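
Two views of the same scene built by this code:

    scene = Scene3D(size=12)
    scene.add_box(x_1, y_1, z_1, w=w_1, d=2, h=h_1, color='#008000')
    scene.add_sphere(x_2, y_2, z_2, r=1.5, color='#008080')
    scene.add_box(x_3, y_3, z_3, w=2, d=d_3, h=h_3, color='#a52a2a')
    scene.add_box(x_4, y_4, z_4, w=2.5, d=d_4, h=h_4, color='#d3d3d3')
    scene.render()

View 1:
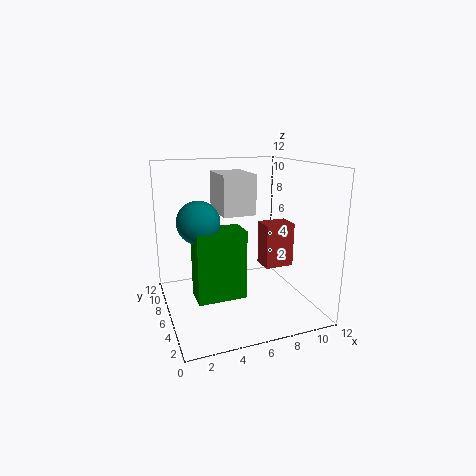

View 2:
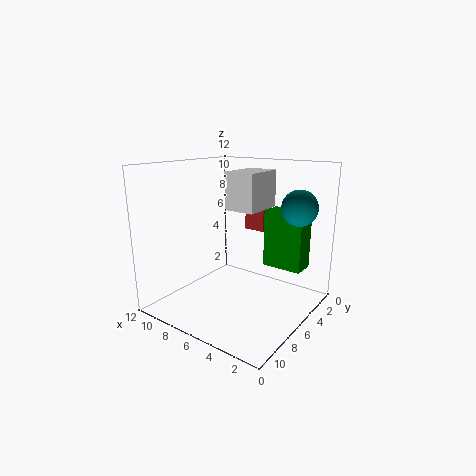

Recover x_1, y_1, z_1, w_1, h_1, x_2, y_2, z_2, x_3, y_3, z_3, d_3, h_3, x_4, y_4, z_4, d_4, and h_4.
x_1 = 1.5
y_1 = 1.5
z_1 = 3
w_1 = 3.5
h_1 = 5
x_2 = 2
y_2 = 3
z_2 = 8.5
x_3 = 6
y_3 = 0.5
z_3 = 5.5
d_3 = 1.5
h_3 = 3
x_4 = 4
y_4 = 3.5
z_4 = 8.5
d_4 = 3.5
h_4 = 3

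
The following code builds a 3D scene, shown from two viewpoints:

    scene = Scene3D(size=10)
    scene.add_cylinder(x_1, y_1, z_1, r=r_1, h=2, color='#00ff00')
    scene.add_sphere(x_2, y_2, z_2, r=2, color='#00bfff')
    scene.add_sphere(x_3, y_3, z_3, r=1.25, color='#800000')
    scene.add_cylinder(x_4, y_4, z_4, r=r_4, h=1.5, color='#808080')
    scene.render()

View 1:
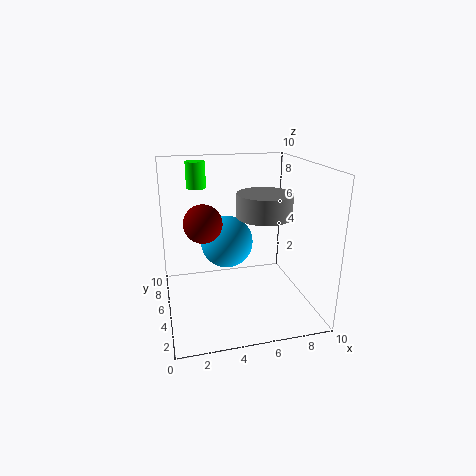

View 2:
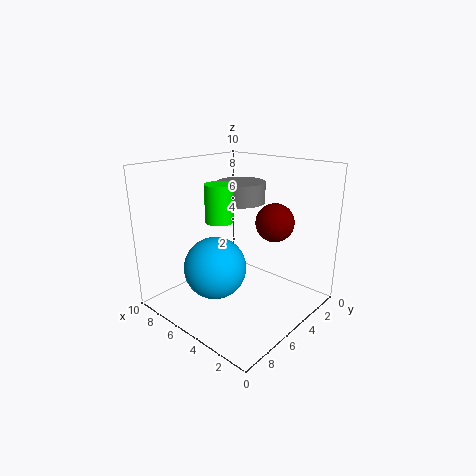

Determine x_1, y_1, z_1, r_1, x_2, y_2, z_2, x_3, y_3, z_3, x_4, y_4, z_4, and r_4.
x_1 = 2.75; y_1 = 9; z_1 = 7.75; r_1 = 0.75; x_2 = 4.75; y_2 = 7.5; z_2 = 3.75; x_3 = 2.5; y_3 = 4.25; z_3 = 6.5; x_4 = 6.25; y_4 = 3.25; z_4 = 7; r_4 = 1.75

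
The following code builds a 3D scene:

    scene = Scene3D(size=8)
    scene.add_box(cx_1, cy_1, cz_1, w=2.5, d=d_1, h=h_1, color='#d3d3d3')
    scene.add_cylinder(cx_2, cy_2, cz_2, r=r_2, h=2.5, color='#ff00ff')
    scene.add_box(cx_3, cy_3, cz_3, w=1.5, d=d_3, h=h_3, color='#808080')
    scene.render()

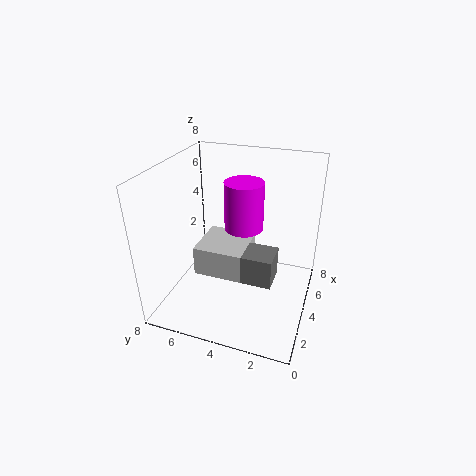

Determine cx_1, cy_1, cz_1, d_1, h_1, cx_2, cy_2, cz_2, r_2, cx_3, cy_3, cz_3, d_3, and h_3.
cx_1 = 1.5; cy_1 = 3; cz_1 = 3; d_1 = 2.5; h_1 = 1.5; cx_2 = 3.5; cy_2 = 3.5; cz_2 = 5; r_2 = 1; cx_3 = 1.5; cy_3 = 1.5; cz_3 = 3; d_3 = 1.5; h_3 = 1.5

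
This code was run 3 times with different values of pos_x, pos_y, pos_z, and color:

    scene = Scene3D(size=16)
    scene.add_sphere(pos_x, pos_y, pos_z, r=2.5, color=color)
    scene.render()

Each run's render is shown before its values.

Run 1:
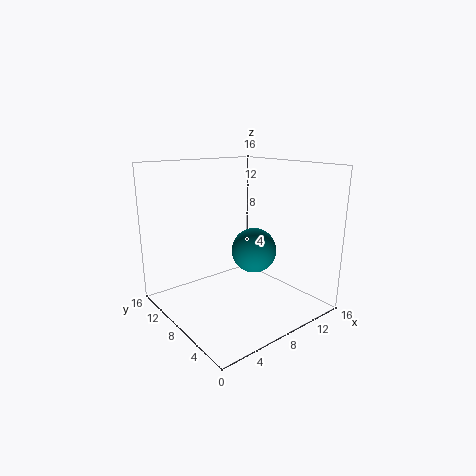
pos_x = 9.5; pos_y = 7; pos_z = 6.5; color = 'teal'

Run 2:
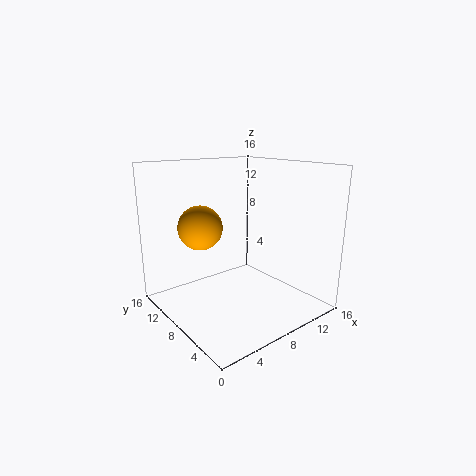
pos_x = 5; pos_y = 11; pos_z = 9; color = 'orange'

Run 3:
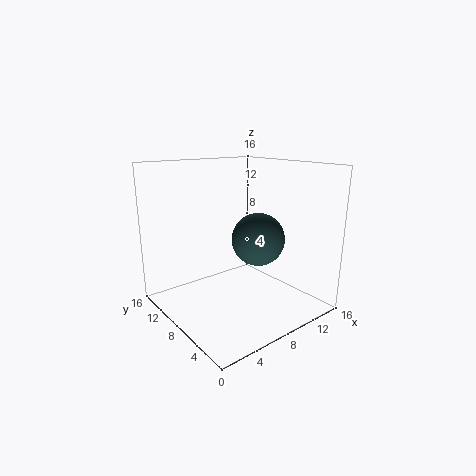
pos_x = 6.5; pos_y = 3; pos_z = 9.5; color = 'darkslategray'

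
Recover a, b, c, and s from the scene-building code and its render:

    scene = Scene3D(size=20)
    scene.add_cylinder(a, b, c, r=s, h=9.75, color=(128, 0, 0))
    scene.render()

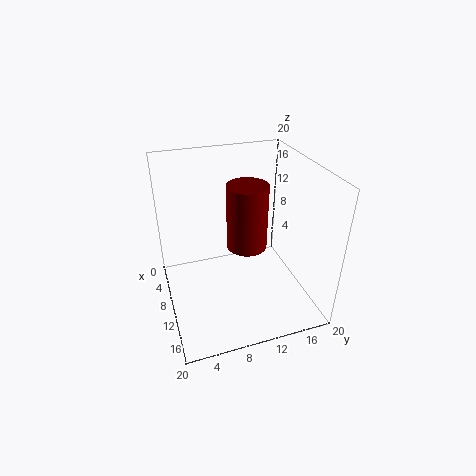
a = 7.5; b = 12.25; c = 6.75; s = 3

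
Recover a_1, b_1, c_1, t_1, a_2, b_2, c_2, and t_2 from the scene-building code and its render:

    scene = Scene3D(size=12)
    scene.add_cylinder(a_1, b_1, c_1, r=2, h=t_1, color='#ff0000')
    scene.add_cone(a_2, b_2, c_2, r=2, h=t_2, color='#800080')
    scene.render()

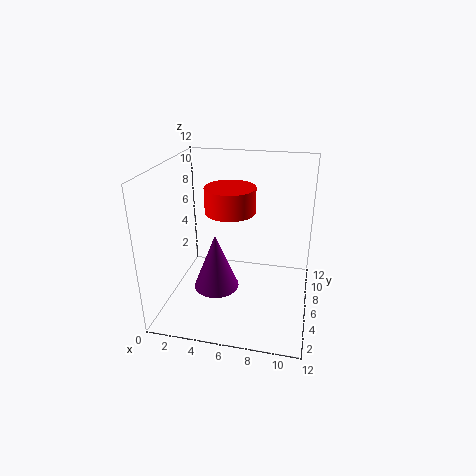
a_1 = 5.5, b_1 = 5.5, c_1 = 8.5, t_1 = 2, a_2 = 4, b_2 = 6, c_2 = 1, t_2 = 5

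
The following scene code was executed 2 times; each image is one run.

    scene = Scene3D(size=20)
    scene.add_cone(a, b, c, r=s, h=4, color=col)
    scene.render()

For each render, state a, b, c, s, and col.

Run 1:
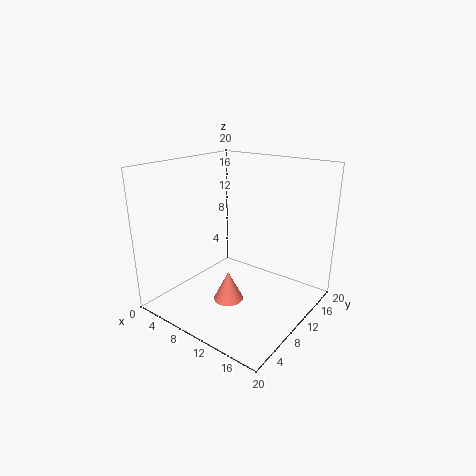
a = 11, b = 6.5, c = 2.5, s = 2, col = 'salmon'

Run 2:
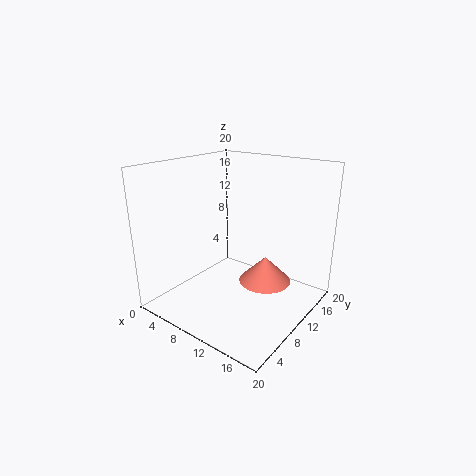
a = 11.5, b = 15, c = 1.5, s = 4, col = 'salmon'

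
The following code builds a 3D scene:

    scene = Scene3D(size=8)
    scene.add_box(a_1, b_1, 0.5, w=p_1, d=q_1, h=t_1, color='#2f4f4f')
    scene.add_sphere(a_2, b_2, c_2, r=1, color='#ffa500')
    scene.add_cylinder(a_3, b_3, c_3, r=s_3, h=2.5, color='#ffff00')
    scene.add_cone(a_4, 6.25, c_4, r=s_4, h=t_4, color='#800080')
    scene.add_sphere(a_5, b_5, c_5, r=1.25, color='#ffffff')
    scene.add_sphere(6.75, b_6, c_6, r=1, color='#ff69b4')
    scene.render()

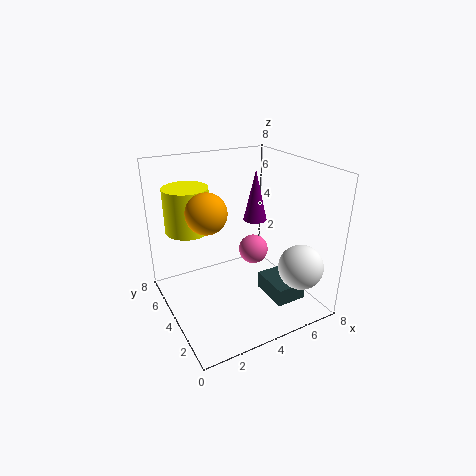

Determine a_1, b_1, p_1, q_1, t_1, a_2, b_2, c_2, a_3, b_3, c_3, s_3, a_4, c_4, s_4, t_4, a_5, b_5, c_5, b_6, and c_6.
a_1 = 5.25; b_1 = 1.5; p_1 = 1.75; q_1 = 2.25; t_1 = 1; a_2 = 1.75; b_2 = 3; c_2 = 6.25; a_3 = 1.75; b_3 = 5.75; c_3 = 4.25; s_3 = 1.25; a_4 = 6.5; c_4 = 3.75; s_4 = 0.75; t_4 = 3.25; a_5 = 6.75; b_5 = 1.75; c_5 = 2.5; b_6 = 6.75; c_6 = 1.25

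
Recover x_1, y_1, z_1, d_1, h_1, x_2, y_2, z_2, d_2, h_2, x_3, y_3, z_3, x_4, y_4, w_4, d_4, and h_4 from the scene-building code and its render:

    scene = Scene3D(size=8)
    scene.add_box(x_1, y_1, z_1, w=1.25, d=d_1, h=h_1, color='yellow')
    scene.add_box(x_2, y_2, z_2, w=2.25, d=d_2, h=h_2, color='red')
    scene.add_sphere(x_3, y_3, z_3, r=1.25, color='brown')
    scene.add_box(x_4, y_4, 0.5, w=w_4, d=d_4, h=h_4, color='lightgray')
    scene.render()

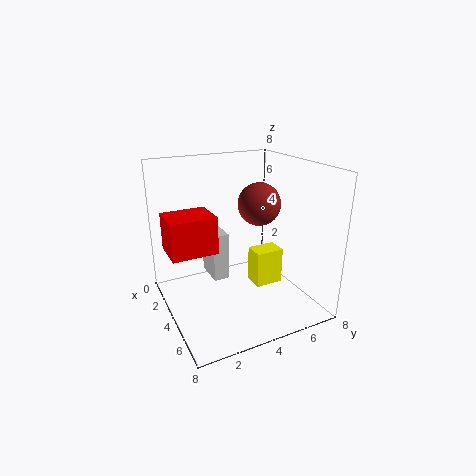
x_1 = 2.5, y_1 = 5.5, z_1 = 0.25, d_1 = 1.75, h_1 = 2.25, x_2 = 0.75, y_2 = 0.5, z_2 = 2.75, d_2 = 2.75, h_2 = 2.25, x_3 = 3.25, y_3 = 5.75, z_3 = 5.5, x_4 = 0.25, y_4 = 3.25, w_4 = 2, d_4 = 1, h_4 = 3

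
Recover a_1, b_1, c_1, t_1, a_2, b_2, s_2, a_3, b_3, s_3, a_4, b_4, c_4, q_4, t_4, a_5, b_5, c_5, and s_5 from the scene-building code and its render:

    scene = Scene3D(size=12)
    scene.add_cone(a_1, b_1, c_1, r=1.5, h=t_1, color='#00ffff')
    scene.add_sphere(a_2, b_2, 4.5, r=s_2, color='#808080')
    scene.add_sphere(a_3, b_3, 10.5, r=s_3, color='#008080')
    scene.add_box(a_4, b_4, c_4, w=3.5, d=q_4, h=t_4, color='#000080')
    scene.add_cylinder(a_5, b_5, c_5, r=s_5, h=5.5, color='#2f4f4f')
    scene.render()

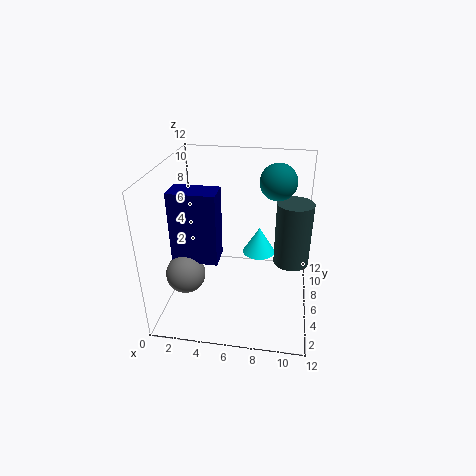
a_1 = 7.5, b_1 = 9, c_1 = 3, t_1 = 2.5, a_2 = 2.5, b_2 = 2.5, s_2 = 1.5, a_3 = 9, b_3 = 7.5, s_3 = 1.5, a_4 = 1.5, b_4 = 2.5, c_4 = 5.5, q_4 = 2, t_4 = 5.5, a_5 = 10.5, b_5 = 7, c_5 = 3.5, s_5 = 1.5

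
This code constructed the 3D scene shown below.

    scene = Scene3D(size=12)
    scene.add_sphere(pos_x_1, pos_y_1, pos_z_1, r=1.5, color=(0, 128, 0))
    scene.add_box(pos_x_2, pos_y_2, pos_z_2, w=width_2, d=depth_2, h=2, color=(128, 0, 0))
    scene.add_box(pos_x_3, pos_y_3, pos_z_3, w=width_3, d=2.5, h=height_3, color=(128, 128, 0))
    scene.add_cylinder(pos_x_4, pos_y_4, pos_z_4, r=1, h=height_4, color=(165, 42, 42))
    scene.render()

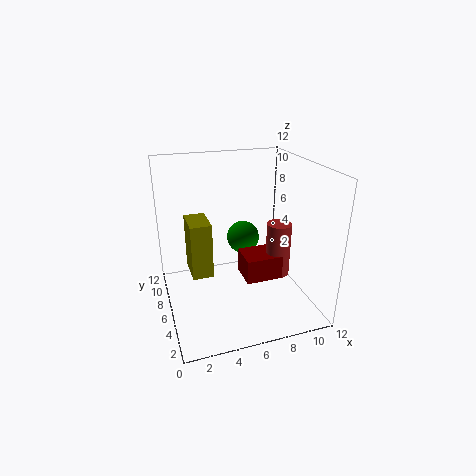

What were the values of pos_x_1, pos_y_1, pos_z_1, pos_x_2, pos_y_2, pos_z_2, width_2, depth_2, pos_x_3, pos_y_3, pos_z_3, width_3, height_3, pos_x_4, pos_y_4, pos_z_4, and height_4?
pos_x_1 = 7.5
pos_y_1 = 9
pos_z_1 = 4.5
pos_x_2 = 6
pos_y_2 = 3.5
pos_z_2 = 3
width_2 = 3
depth_2 = 2.5
pos_x_3 = 1.5
pos_y_3 = 2.5
pos_z_3 = 5
width_3 = 1.5
height_3 = 4
pos_x_4 = 9
pos_y_4 = 4.5
pos_z_4 = 3
height_4 = 4.5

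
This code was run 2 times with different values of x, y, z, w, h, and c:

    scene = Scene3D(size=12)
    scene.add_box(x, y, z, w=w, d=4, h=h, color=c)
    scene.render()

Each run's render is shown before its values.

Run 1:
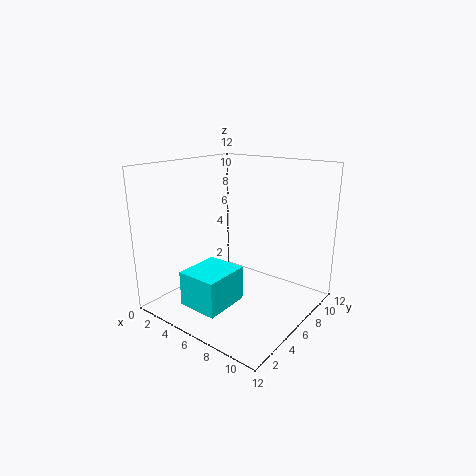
x = 3
y = 2
z = 0.5
w = 3.5
h = 3
c = 'cyan'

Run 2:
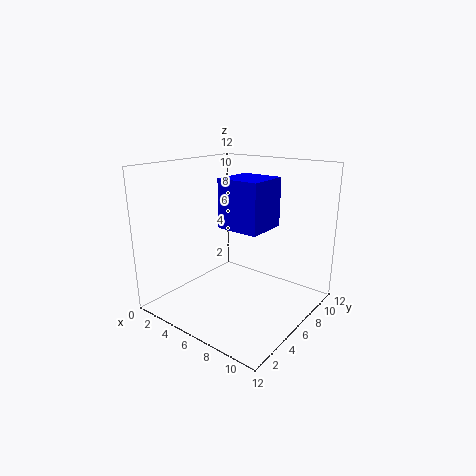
x = 3
y = 7
z = 6
w = 4
h = 4.5
c = 'blue'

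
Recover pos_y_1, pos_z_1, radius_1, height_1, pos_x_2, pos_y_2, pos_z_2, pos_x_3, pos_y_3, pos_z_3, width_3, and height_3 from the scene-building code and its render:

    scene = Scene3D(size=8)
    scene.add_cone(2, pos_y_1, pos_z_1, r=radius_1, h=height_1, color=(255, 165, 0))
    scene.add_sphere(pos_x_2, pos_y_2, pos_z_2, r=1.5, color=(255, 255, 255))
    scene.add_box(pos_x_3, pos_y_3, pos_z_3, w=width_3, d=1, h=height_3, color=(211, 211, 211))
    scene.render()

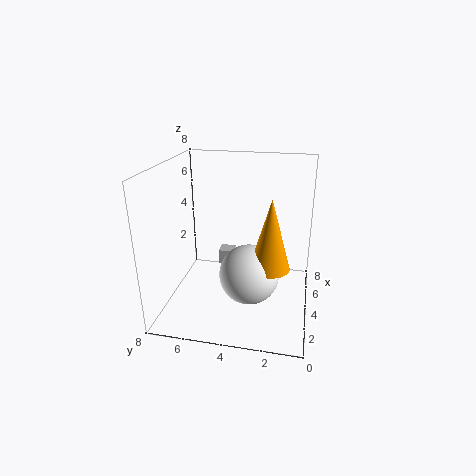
pos_y_1 = 2, pos_z_1 = 3.5, radius_1 = 1, height_1 = 3.5, pos_x_2 = 2, pos_y_2 = 3, pos_z_2 = 3, pos_x_3 = 7, pos_y_3 = 5, pos_z_3 = 0.5, width_3 = 1, height_3 = 1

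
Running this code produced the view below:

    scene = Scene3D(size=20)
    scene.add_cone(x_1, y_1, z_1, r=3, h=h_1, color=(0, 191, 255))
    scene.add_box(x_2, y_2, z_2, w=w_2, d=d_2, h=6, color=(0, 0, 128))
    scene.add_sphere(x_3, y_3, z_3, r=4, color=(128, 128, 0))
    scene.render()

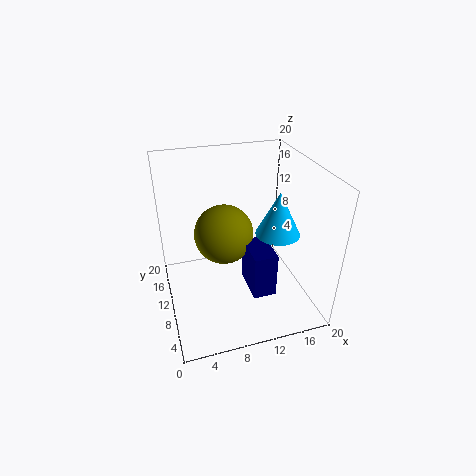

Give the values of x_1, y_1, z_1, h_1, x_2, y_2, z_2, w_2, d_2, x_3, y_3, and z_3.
x_1 = 15; y_1 = 8; z_1 = 11; h_1 = 6; x_2 = 10; y_2 = 3; z_2 = 5; w_2 = 3; d_2 = 5; x_3 = 8; y_3 = 10; z_3 = 11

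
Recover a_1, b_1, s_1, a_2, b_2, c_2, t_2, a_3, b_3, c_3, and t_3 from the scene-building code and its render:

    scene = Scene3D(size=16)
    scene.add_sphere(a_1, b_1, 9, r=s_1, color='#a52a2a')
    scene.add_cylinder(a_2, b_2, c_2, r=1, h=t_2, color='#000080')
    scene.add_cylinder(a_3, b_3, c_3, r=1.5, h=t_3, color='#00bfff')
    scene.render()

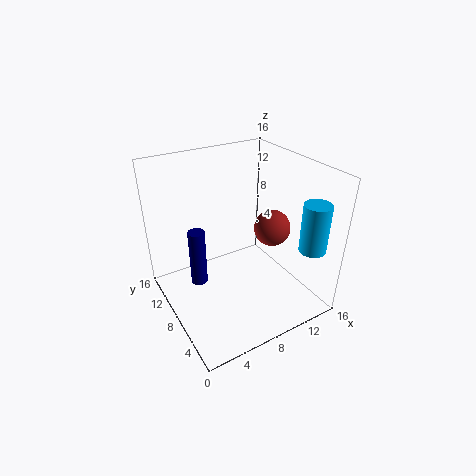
a_1 = 11.5, b_1 = 6.5, s_1 = 2, a_2 = 4.5, b_2 = 11.5, c_2 = 1, t_2 = 7, a_3 = 14.5, b_3 = 3, c_3 = 7, t_3 = 5.5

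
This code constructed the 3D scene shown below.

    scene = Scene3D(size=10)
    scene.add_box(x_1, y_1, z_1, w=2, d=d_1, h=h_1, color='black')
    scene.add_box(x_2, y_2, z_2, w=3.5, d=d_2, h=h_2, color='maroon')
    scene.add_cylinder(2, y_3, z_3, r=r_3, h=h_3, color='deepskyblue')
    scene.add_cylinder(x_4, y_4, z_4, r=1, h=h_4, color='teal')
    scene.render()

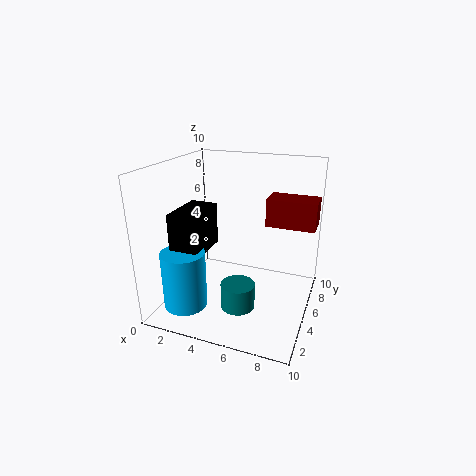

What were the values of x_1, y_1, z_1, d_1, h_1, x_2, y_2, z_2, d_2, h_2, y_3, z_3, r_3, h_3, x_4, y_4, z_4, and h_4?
x_1 = 1, y_1 = 2.5, z_1 = 4, d_1 = 3.5, h_1 = 3, x_2 = 6.5, y_2 = 6.5, z_2 = 5.5, d_2 = 2, h_2 = 2, y_3 = 2.5, z_3 = 0.5, r_3 = 1.5, h_3 = 4, x_4 = 6.5, y_4 = 1, z_4 = 2.5, h_4 = 1.5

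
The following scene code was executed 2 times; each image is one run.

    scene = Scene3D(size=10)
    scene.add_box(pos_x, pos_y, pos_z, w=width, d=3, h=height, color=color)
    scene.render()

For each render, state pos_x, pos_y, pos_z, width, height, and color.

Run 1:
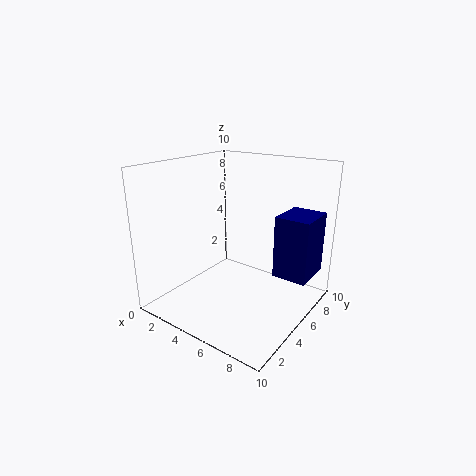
pos_x = 7, pos_y = 6.5, pos_z = 2, width = 2.5, height = 4.5, color = 'navy'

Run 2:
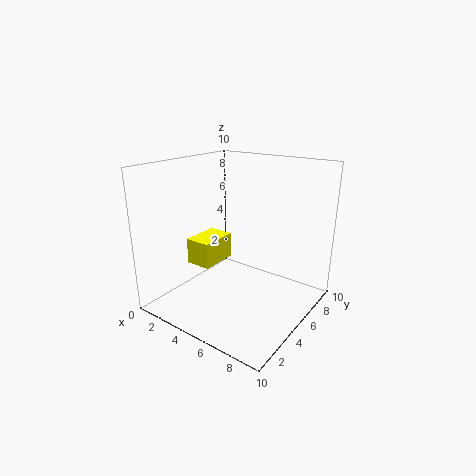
pos_x = 0.5, pos_y = 4.5, pos_z = 2, width = 2, height = 2, color = 'yellow'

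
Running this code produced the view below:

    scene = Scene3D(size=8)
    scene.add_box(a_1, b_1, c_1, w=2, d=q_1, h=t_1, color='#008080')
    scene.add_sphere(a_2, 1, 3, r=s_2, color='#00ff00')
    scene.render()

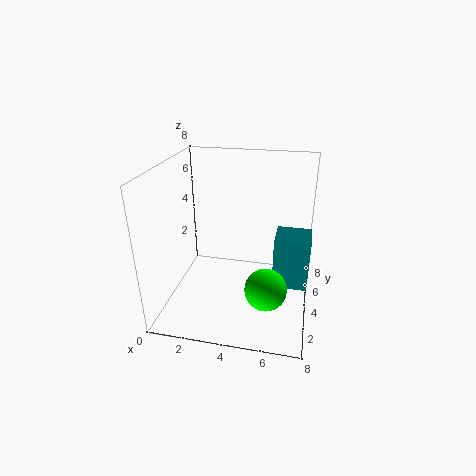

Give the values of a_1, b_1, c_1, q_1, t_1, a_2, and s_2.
a_1 = 6, b_1 = 4, c_1 = 1, q_1 = 2, t_1 = 3, a_2 = 6, s_2 = 1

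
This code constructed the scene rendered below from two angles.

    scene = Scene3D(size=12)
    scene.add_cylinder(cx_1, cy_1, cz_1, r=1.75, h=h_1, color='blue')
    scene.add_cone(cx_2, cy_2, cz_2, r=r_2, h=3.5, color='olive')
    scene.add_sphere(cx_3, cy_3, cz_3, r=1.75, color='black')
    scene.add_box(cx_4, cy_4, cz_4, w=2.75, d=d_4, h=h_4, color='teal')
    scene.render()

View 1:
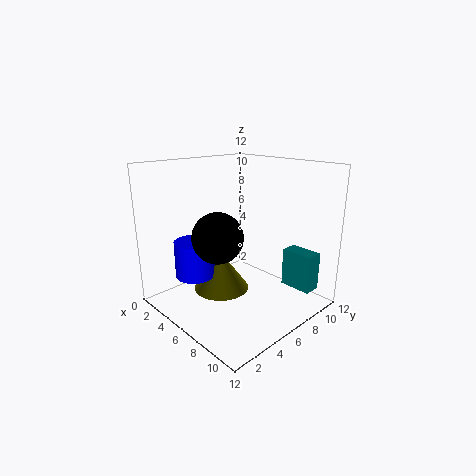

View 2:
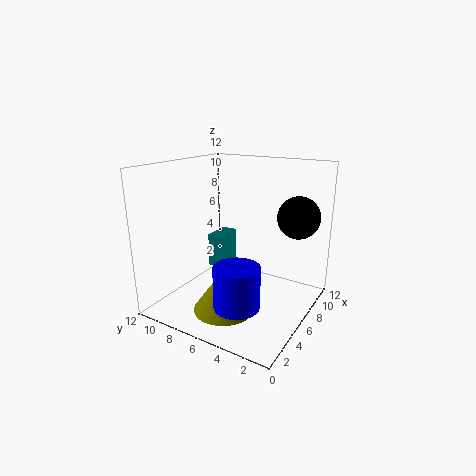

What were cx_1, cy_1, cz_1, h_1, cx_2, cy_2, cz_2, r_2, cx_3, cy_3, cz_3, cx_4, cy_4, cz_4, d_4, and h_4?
cx_1 = 2.5
cy_1 = 4
cz_1 = 2
h_1 = 3.25
cx_2 = 3.75
cy_2 = 6
cz_2 = 0.5
r_2 = 2.5
cx_3 = 8.5
cy_3 = 1.75
cz_3 = 7.75
cx_4 = 8.25
cy_4 = 9.25
cz_4 = 1.5
d_4 = 1.5
h_4 = 3.25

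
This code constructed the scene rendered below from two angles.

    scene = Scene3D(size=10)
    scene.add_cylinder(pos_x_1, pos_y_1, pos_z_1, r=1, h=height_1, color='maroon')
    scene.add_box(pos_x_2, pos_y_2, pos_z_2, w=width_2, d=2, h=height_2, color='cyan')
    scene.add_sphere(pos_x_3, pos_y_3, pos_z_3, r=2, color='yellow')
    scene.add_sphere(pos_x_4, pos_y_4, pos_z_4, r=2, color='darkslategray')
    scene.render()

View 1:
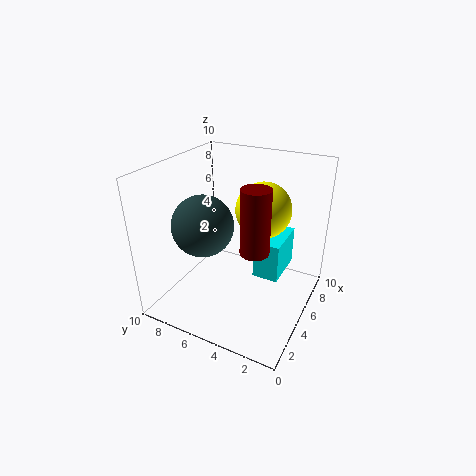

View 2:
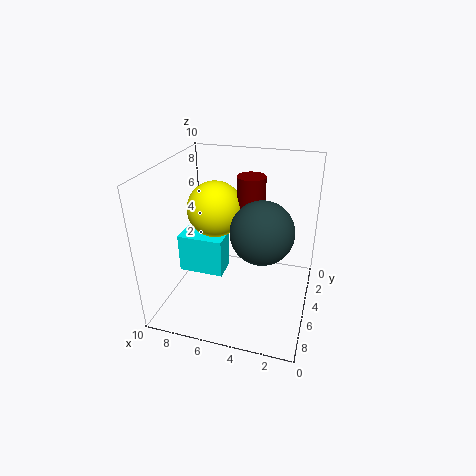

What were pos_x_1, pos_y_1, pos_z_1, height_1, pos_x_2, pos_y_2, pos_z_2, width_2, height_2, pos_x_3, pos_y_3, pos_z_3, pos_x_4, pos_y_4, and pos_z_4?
pos_x_1 = 4.5, pos_y_1 = 3.5, pos_z_1 = 4.5, height_1 = 4.5, pos_x_2 = 6.5, pos_y_2 = 2.5, pos_z_2 = 1, width_2 = 3.5, height_2 = 3, pos_x_3 = 7, pos_y_3 = 4, pos_z_3 = 6.5, pos_x_4 = 3, pos_y_4 = 6.5, pos_z_4 = 6.5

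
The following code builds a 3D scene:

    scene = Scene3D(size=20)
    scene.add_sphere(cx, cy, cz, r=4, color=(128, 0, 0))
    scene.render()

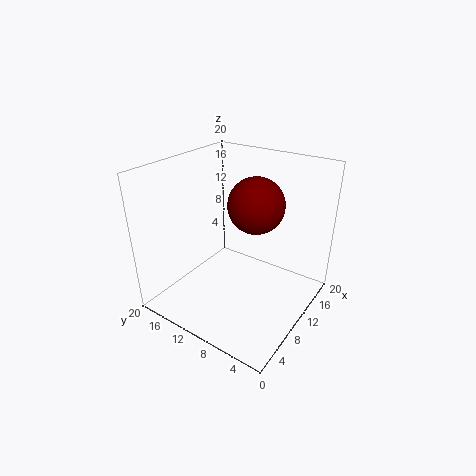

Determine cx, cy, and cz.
cx = 13; cy = 9; cz = 14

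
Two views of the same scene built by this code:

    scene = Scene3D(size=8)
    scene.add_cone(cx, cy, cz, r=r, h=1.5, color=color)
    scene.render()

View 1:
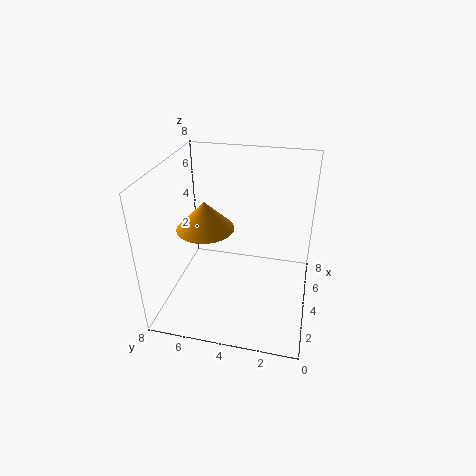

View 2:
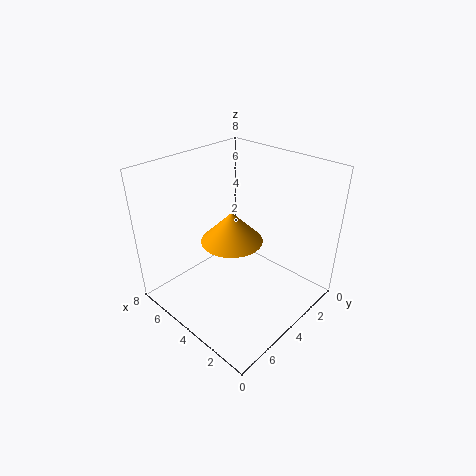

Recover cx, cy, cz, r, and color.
cx = 3; cy = 5.5; cz = 5; r = 1.5; color = 'orange'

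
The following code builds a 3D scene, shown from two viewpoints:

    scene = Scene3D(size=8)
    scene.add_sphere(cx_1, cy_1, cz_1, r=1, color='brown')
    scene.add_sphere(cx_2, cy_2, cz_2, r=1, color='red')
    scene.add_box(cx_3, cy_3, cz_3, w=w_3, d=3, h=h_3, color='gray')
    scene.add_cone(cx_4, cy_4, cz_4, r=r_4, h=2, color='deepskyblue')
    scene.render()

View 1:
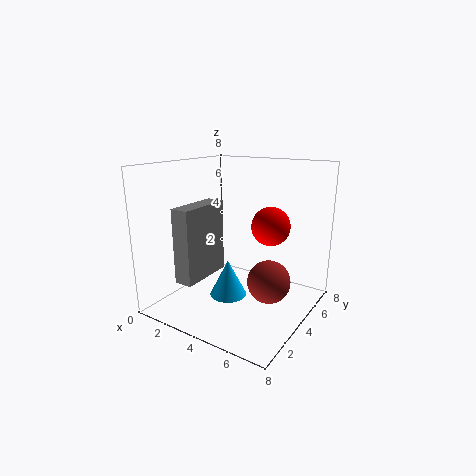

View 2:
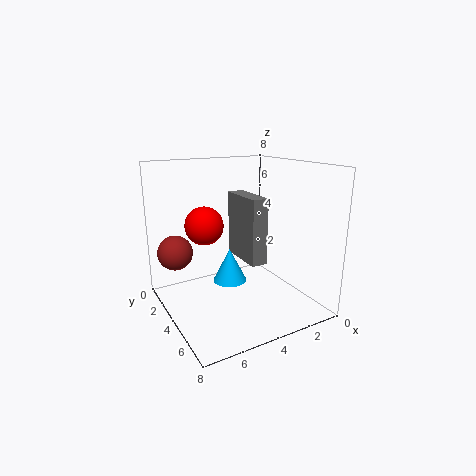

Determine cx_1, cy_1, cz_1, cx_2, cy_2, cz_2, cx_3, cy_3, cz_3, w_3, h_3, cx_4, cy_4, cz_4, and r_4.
cx_1 = 7; cy_1 = 2; cz_1 = 3; cx_2 = 6; cy_2 = 4; cz_2 = 5; cx_3 = 2; cy_3 = 1; cz_3 = 2; w_3 = 1; h_3 = 4; cx_4 = 4; cy_4 = 3; cz_4 = 1; r_4 = 1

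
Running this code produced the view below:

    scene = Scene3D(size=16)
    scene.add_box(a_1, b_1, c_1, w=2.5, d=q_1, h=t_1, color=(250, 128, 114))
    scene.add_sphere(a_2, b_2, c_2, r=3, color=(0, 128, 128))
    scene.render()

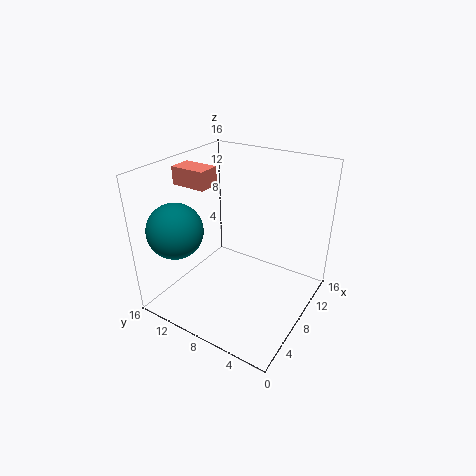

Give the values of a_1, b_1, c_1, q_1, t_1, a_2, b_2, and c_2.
a_1 = 6; b_1 = 11; c_1 = 13.5; q_1 = 4; t_1 = 2; a_2 = 3.5; b_2 = 13; c_2 = 9.5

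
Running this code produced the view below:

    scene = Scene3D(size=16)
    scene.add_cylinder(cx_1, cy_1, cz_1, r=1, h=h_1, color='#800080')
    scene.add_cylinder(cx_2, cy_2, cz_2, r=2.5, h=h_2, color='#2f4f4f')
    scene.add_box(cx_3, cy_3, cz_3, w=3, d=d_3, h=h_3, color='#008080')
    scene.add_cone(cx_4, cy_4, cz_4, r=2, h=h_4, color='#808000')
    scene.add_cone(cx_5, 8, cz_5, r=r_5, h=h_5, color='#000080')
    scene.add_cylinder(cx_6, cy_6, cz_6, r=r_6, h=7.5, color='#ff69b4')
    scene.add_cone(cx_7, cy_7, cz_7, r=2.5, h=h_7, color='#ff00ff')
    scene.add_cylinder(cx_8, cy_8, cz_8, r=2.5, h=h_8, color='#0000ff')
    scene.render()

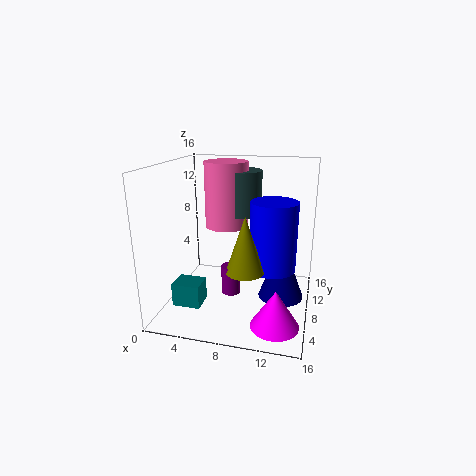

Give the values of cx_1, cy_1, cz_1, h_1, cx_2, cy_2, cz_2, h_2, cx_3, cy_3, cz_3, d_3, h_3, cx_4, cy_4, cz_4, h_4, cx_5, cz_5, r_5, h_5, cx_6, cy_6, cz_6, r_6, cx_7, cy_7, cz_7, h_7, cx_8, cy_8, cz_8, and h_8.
cx_1 = 8
cy_1 = 5
cz_1 = 3
h_1 = 3
cx_2 = 7.5
cy_2 = 11
cz_2 = 10
h_2 = 5
cx_3 = 2
cy_3 = 3
cz_3 = 1.5
d_3 = 2.5
h_3 = 2.5
cx_4 = 9.5
cy_4 = 5
cz_4 = 5.5
h_4 = 6
cx_5 = 13
cz_5 = 1.5
r_5 = 2.5
h_5 = 6.5
cx_6 = 6
cy_6 = 10.5
cz_6 = 8.5
r_6 = 2.5
cx_7 = 13
cy_7 = 3.5
cz_7 = 0.5
h_7 = 4
cx_8 = 12
cy_8 = 7.5
cz_8 = 5
h_8 = 7.5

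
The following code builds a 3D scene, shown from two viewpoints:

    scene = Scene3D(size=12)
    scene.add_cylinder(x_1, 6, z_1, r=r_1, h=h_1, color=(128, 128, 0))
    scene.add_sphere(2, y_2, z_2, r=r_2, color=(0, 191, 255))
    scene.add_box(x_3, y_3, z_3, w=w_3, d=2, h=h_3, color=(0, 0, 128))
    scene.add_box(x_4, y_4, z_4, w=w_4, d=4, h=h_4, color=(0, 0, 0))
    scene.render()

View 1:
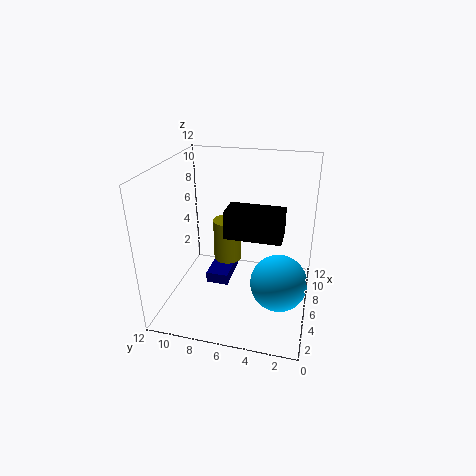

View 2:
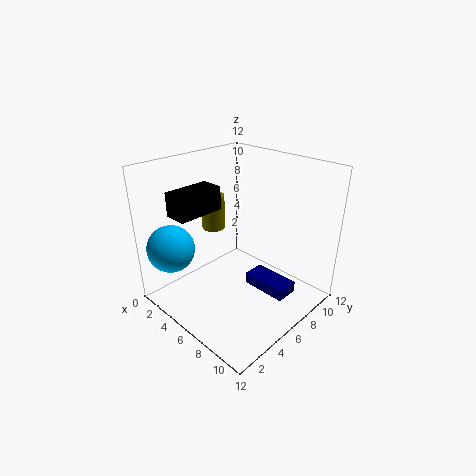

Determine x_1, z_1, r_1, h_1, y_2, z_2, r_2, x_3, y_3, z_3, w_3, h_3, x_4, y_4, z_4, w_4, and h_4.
x_1 = 3, z_1 = 6, r_1 = 1, h_1 = 3, y_2 = 2, z_2 = 5, r_2 = 2, x_3 = 6, y_3 = 7, z_3 = 1, w_3 = 4, h_3 = 1, x_4 = 2, y_4 = 2, z_4 = 8, w_4 = 2, h_4 = 2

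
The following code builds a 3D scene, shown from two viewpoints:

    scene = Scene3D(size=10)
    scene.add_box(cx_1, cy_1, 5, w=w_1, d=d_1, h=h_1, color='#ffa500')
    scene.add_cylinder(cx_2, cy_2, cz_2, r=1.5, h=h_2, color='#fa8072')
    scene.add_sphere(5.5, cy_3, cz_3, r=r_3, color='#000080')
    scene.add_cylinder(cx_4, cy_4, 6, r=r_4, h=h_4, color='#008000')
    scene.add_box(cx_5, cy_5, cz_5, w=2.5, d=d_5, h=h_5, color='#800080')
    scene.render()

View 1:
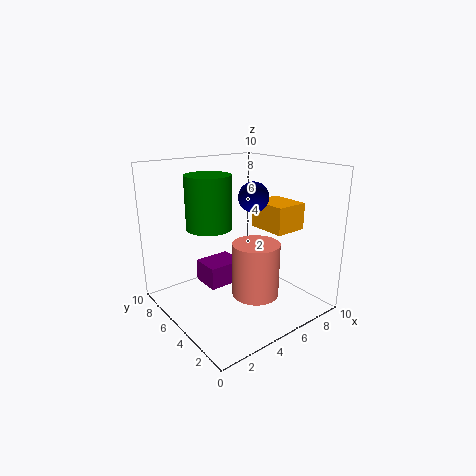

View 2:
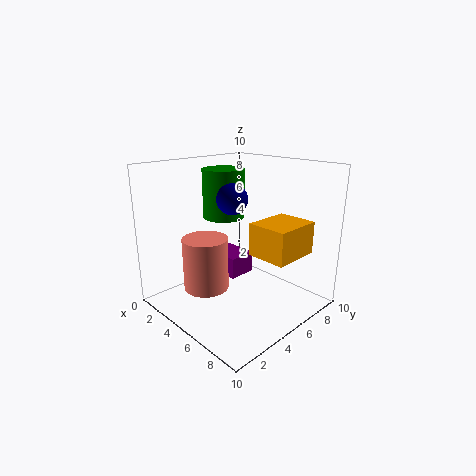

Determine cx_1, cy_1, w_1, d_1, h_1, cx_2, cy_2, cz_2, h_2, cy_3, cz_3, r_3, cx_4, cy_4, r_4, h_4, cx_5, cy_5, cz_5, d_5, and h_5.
cx_1 = 7.5
cy_1 = 3.5
w_1 = 2.5
d_1 = 3
h_1 = 2
cx_2 = 4.5
cy_2 = 2.5
cz_2 = 2
h_2 = 3.5
cy_3 = 4
cz_3 = 8
r_3 = 1
cx_4 = 3
cy_4 = 5.5
r_4 = 1.5
h_4 = 3.5
cx_5 = 2.5
cy_5 = 4.5
cz_5 = 2
d_5 = 2
h_5 = 1.5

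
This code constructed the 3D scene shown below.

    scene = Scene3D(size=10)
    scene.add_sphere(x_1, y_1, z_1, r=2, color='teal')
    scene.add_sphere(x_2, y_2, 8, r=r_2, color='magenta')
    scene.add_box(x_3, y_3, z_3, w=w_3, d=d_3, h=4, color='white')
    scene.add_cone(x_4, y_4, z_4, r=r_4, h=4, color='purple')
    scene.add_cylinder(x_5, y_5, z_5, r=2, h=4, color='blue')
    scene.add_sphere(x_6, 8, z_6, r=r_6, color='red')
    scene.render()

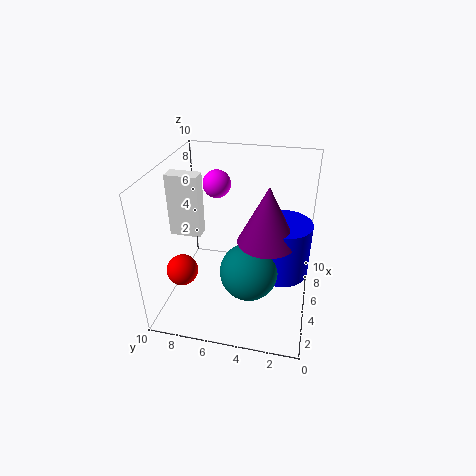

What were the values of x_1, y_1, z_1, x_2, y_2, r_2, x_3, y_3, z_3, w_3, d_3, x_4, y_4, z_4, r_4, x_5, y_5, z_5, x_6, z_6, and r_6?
x_1 = 4; y_1 = 4; z_1 = 3; x_2 = 7; y_2 = 7; r_2 = 1; x_3 = 3; y_3 = 7; z_3 = 6; w_3 = 1; d_3 = 2; x_4 = 5; y_4 = 3; z_4 = 5; r_4 = 2; x_5 = 6; y_5 = 2; z_5 = 2; x_6 = 2; z_6 = 4; r_6 = 1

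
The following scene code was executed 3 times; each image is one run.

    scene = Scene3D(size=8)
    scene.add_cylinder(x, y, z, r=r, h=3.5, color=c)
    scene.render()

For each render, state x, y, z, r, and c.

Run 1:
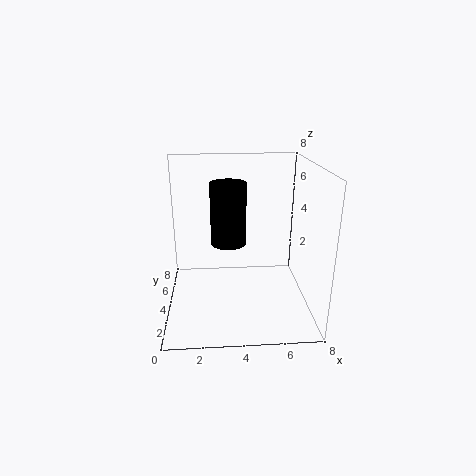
x = 3.5, y = 4.5, z = 3.5, r = 1, c = 'black'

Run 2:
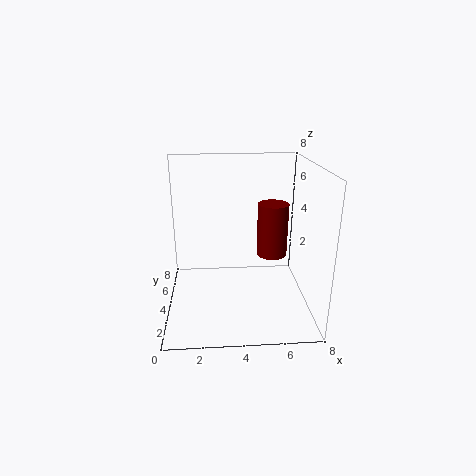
x = 6.5, y = 7, z = 1.5, r = 1, c = 'maroon'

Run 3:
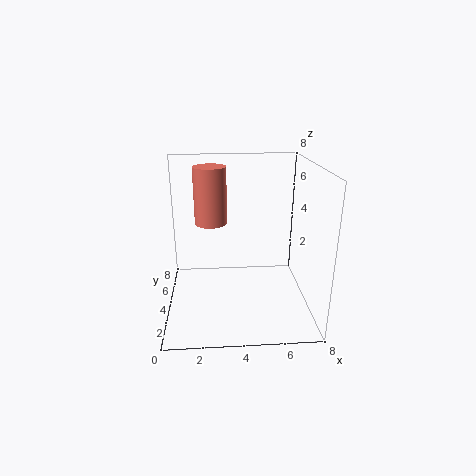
x = 2.5, y = 6.5, z = 4, r = 1, c = 'salmon'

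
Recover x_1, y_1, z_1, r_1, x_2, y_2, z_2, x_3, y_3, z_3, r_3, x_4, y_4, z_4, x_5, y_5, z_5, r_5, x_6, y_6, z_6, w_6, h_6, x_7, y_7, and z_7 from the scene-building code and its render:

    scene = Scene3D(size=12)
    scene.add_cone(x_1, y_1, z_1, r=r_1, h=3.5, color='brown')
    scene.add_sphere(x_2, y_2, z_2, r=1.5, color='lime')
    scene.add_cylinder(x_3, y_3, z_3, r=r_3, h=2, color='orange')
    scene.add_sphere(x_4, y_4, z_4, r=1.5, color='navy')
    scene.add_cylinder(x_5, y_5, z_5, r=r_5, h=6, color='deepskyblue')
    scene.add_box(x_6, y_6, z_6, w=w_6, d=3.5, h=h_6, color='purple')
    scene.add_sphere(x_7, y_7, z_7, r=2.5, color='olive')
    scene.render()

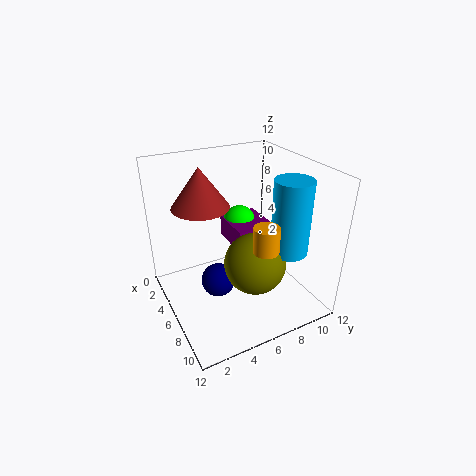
x_1 = 3; y_1 = 4; z_1 = 8; r_1 = 2.5; x_2 = 2.5; y_2 = 8; z_2 = 5.5; x_3 = 9.5; y_3 = 6.5; z_3 = 6.5; r_3 = 1; x_4 = 5; y_4 = 4.5; z_4 = 1.5; x_5 = 9; y_5 = 9; z_5 = 5.5; r_5 = 1.5; x_6 = 1.5; y_6 = 6.5; z_6 = 4; w_6 = 4; h_6 = 2; x_7 = 8; y_7 = 6.5; z_7 = 4.5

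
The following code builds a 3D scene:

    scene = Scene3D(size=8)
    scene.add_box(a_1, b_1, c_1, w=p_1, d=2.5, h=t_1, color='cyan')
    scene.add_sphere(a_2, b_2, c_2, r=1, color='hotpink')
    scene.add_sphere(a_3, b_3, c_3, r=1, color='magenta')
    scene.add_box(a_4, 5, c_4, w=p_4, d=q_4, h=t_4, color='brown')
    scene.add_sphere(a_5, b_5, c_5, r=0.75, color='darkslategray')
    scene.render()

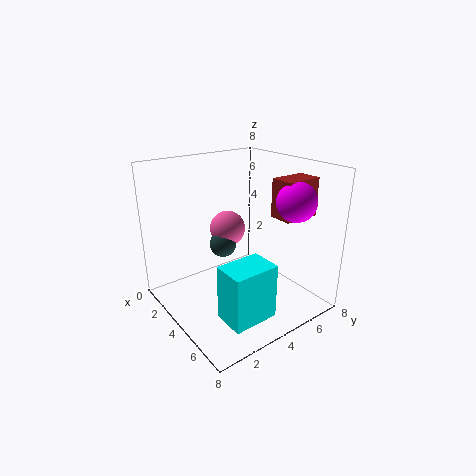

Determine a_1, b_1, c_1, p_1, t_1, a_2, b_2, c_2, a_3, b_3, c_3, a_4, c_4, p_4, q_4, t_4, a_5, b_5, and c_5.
a_1 = 5.25, b_1 = 1.75, c_1 = 0.5, p_1 = 1.75, t_1 = 3, a_2 = 3, b_2 = 4, c_2 = 4.25, a_3 = 6.75, b_3 = 5.5, c_3 = 6.5, a_4 = 5.5, c_4 = 5.5, p_4 = 1.25, q_4 = 2, t_4 = 2, a_5 = 3.25, b_5 = 3.5, c_5 = 3.5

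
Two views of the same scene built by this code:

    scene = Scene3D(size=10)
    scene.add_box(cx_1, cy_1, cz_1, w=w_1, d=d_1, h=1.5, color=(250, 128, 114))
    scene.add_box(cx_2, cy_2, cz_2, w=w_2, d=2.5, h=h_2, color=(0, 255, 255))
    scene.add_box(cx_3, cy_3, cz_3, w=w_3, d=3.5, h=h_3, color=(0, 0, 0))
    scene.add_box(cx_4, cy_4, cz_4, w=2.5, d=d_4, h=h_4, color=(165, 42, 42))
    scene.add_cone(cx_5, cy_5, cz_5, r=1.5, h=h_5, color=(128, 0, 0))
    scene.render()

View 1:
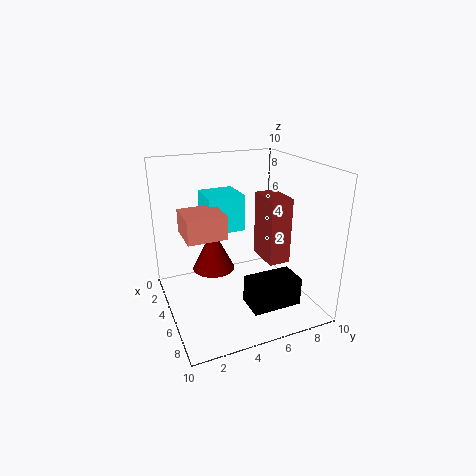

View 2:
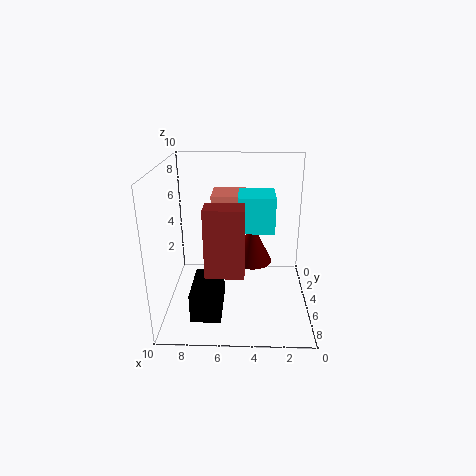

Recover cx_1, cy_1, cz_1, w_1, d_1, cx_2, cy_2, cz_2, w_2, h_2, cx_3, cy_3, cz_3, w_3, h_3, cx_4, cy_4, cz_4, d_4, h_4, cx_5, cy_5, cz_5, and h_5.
cx_1 = 4.5; cy_1 = 1; cz_1 = 6; w_1 = 2.5; d_1 = 2.5; cx_2 = 2.5; cy_2 = 3; cz_2 = 5.5; w_2 = 2.5; h_2 = 2.5; cx_3 = 6; cy_3 = 5; cz_3 = 0.5; w_3 = 2; h_3 = 2; cx_4 = 4.5; cy_4 = 6.5; cz_4 = 3.5; d_4 = 1.5; h_4 = 4.5; cx_5 = 4; cy_5 = 3.5; cz_5 = 2.5; h_5 = 3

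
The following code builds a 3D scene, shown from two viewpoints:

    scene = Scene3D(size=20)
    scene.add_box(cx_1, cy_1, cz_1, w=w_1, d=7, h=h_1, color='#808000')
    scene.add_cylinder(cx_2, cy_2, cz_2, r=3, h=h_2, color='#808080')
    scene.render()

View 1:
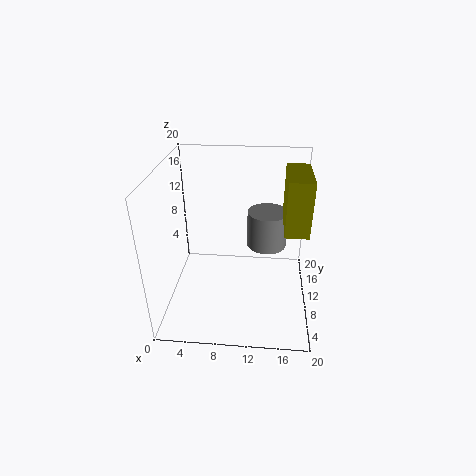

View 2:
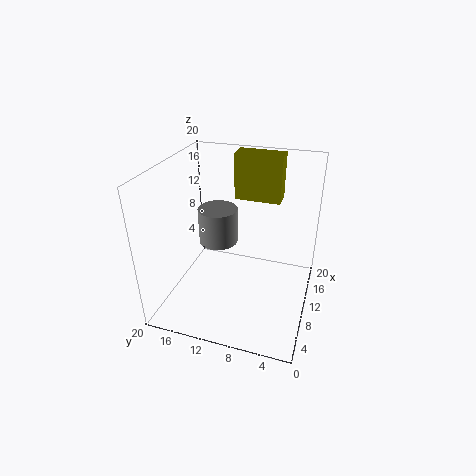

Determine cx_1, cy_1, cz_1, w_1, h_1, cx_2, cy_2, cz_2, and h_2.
cx_1 = 16; cy_1 = 5.5; cz_1 = 13; w_1 = 3; h_1 = 7; cx_2 = 14; cy_2 = 14.5; cz_2 = 6.5; h_2 = 5.5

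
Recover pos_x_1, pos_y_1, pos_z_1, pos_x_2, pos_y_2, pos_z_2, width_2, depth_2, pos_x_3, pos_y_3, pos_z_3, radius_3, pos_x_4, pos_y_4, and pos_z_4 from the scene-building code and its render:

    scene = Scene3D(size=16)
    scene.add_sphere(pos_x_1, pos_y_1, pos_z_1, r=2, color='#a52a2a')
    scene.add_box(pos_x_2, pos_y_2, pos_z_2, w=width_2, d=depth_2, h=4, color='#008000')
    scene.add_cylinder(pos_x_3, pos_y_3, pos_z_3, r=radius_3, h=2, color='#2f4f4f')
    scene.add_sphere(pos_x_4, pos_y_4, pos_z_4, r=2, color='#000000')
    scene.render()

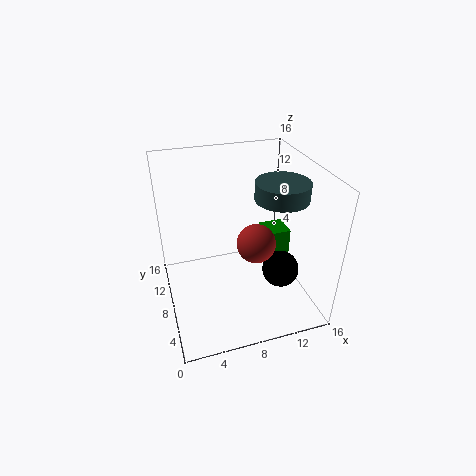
pos_x_1 = 9; pos_y_1 = 5; pos_z_1 = 9; pos_x_2 = 12; pos_y_2 = 9; pos_z_2 = 3; width_2 = 3; depth_2 = 3; pos_x_3 = 13; pos_y_3 = 8; pos_z_3 = 12; radius_3 = 3; pos_x_4 = 12; pos_y_4 = 5; pos_z_4 = 5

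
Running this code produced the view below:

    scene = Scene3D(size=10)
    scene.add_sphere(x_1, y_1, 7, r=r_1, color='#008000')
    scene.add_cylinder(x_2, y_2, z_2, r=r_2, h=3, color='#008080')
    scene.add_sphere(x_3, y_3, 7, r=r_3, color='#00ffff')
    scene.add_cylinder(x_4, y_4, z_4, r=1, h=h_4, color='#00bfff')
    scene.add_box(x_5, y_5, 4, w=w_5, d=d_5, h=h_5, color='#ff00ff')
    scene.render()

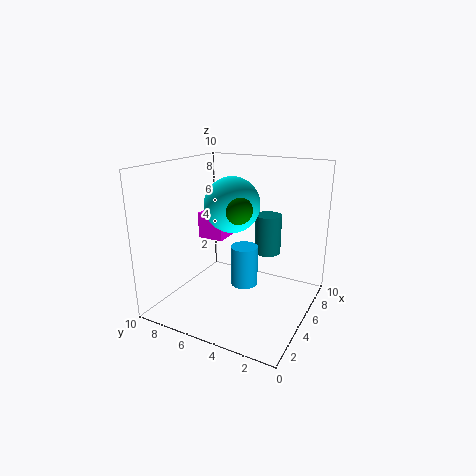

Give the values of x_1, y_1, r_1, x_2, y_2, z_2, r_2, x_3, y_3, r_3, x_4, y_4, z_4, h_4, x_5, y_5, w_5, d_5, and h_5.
x_1 = 5
y_1 = 5
r_1 = 1
x_2 = 8
y_2 = 4
z_2 = 3
r_2 = 1
x_3 = 6
y_3 = 6
r_3 = 2
x_4 = 6
y_4 = 5
z_4 = 1
h_4 = 3
x_5 = 6
y_5 = 7
w_5 = 3
d_5 = 2
h_5 = 2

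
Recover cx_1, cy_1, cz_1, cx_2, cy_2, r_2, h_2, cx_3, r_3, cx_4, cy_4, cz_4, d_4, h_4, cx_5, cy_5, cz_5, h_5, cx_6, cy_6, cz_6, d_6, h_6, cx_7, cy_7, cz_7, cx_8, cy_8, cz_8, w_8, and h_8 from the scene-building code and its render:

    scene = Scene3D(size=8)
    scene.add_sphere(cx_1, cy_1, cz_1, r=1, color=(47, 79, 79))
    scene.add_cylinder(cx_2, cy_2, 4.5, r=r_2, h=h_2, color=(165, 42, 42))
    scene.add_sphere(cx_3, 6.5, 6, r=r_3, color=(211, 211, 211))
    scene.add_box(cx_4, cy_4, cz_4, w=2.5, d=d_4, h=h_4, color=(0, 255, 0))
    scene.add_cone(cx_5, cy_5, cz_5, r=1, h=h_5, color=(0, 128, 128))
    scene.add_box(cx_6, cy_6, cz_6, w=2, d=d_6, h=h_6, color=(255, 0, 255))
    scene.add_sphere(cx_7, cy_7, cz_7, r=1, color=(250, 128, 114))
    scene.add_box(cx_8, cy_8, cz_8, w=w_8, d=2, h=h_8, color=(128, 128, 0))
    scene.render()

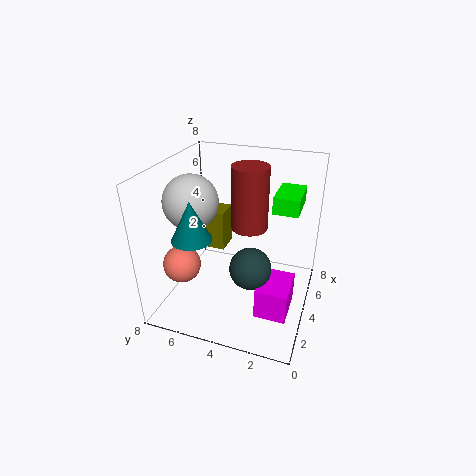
cx_1 = 1.5
cy_1 = 2.5
cz_1 = 4
cx_2 = 4.5
cy_2 = 3.5
r_2 = 1
h_2 = 3.5
cx_3 = 3.5
r_3 = 1.5
cx_4 = 5.5
cy_4 = 1
cz_4 = 5
d_4 = 1.5
h_4 = 1
cx_5 = 1.5
cy_5 = 5.5
cz_5 = 5
h_5 = 2
cx_6 = 0.5
cy_6 = 0.5
cz_6 = 2
d_6 = 1.5
h_6 = 1.5
cx_7 = 2
cy_7 = 6.5
cz_7 = 3
cx_8 = 5.5
cy_8 = 5.5
cz_8 = 2
w_8 = 1.5
h_8 = 2.5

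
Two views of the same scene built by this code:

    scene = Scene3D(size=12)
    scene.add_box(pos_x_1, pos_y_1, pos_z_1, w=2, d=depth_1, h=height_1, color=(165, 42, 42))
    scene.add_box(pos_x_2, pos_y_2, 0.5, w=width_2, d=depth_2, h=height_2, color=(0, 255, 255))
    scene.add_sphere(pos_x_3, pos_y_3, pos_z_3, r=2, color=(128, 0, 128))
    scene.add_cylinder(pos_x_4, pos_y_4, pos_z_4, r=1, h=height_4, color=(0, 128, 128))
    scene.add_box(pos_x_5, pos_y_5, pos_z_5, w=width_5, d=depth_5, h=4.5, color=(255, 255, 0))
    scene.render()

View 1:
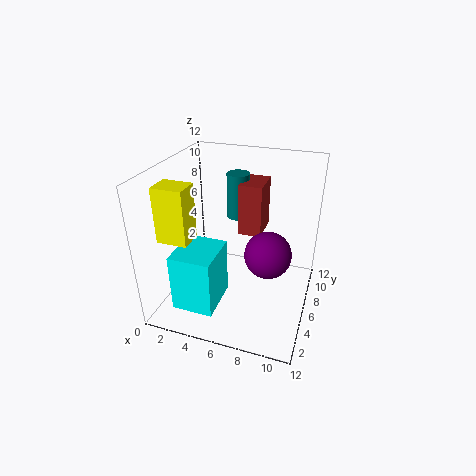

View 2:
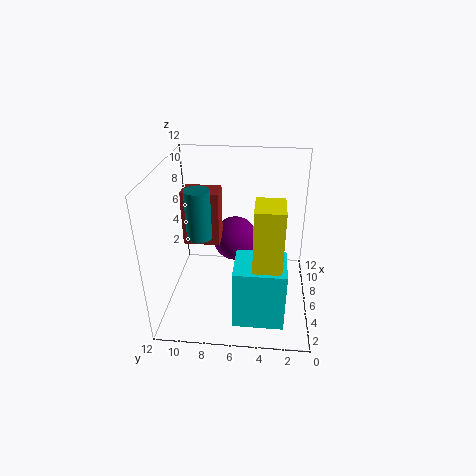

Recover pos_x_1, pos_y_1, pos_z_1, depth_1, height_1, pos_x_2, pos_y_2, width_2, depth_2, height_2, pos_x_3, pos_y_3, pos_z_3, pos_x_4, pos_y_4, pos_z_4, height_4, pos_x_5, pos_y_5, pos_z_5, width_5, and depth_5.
pos_x_1 = 5.5, pos_y_1 = 7.5, pos_z_1 = 5.5, depth_1 = 3, height_1 = 4.5, pos_x_2 = 1.5, pos_y_2 = 2, width_2 = 3.5, depth_2 = 4, height_2 = 5, pos_x_3 = 8.5, pos_y_3 = 6.5, pos_z_3 = 4.5, pos_x_4 = 5, pos_y_4 = 9, pos_z_4 = 6.5, height_4 = 4, pos_x_5 = 0.5, pos_y_5 = 2.5, pos_z_5 = 6.5, width_5 = 2.5, depth_5 = 2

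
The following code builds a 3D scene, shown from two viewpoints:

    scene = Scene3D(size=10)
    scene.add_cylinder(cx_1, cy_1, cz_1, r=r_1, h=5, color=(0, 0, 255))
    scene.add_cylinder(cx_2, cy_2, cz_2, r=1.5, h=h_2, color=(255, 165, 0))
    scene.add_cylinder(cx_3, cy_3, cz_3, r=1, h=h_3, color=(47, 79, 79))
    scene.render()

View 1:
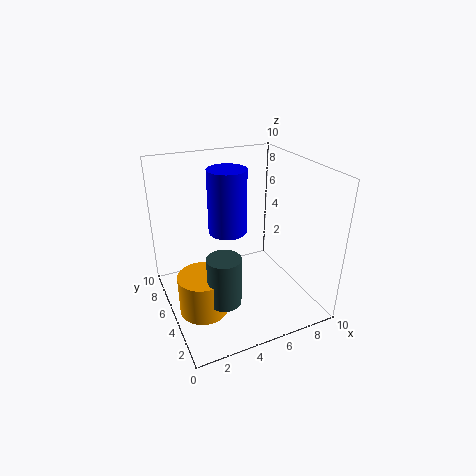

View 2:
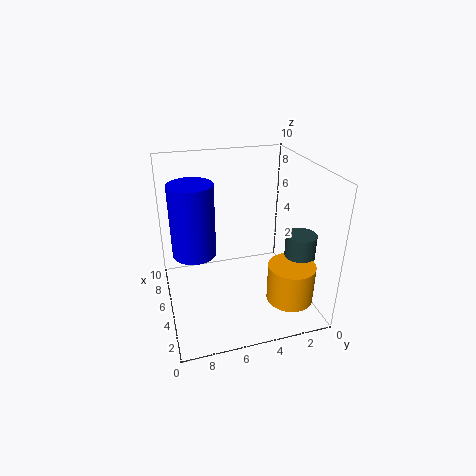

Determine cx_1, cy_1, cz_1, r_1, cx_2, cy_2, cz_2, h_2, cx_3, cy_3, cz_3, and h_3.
cx_1 = 5.5, cy_1 = 8, cz_1 = 4, r_1 = 1.5, cx_2 = 1.5, cy_2 = 2.5, cz_2 = 2, h_2 = 2.5, cx_3 = 2.5, cy_3 = 1.5, cz_3 = 3, h_3 = 3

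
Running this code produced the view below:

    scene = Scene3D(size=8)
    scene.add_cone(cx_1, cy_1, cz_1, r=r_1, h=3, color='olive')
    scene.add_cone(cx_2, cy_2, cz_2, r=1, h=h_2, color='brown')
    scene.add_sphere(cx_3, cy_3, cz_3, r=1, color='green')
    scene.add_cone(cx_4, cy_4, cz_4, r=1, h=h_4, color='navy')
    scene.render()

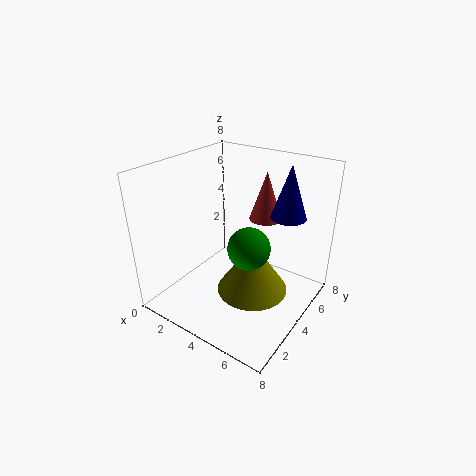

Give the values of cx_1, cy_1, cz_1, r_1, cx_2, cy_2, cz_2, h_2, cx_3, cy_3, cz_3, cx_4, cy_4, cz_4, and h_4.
cx_1 = 5
cy_1 = 4
cz_1 = 1
r_1 = 2
cx_2 = 4
cy_2 = 7
cz_2 = 4
h_2 = 3
cx_3 = 6
cy_3 = 2
cz_3 = 5
cx_4 = 6
cy_4 = 6
cz_4 = 5
h_4 = 3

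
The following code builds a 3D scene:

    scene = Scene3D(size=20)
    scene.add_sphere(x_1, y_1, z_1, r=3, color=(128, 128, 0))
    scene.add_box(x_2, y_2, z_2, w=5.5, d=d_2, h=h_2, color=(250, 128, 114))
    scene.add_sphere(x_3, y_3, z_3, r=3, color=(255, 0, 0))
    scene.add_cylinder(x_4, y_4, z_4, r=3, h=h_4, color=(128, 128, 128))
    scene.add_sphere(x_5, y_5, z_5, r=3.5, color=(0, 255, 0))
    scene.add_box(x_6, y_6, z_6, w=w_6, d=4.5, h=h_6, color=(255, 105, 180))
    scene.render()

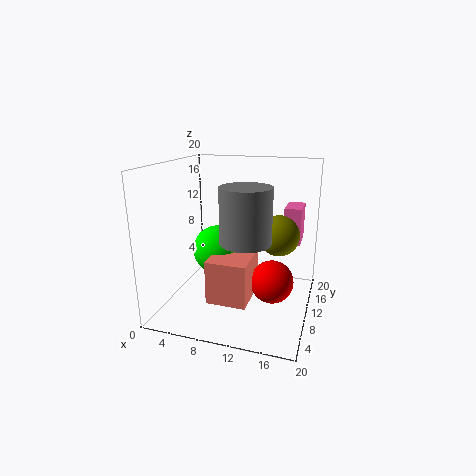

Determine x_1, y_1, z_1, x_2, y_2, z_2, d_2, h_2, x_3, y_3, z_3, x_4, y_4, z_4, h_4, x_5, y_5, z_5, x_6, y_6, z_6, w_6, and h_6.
x_1 = 15; y_1 = 14; z_1 = 9.5; x_2 = 7; y_2 = 5; z_2 = 2; d_2 = 6.5; h_2 = 6; x_3 = 15; y_3 = 10; z_3 = 4; x_4 = 13; y_4 = 3.5; z_4 = 12; h_4 = 6.5; x_5 = 6.5; y_5 = 11; z_5 = 7.5; x_6 = 15.5; y_6 = 14.5; z_6 = 8; w_6 = 2.5; h_6 = 5.5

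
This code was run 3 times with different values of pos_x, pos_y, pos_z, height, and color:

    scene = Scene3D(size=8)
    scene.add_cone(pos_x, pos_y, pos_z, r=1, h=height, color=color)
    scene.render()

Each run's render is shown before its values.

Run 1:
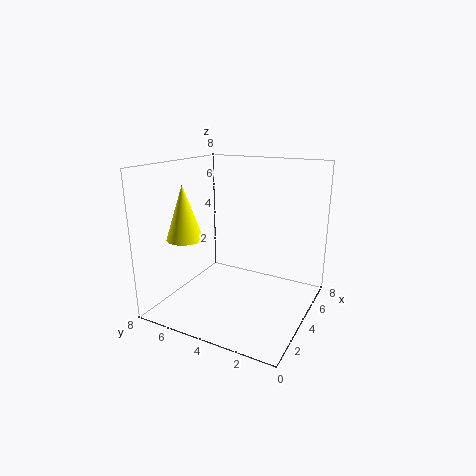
pos_x = 2.5
pos_y = 6.5
pos_z = 4
height = 3
color = 'yellow'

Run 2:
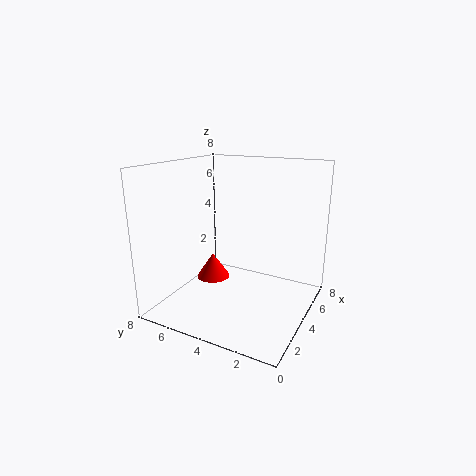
pos_x = 4.5
pos_y = 6
pos_z = 1
height = 1.5
color = 'red'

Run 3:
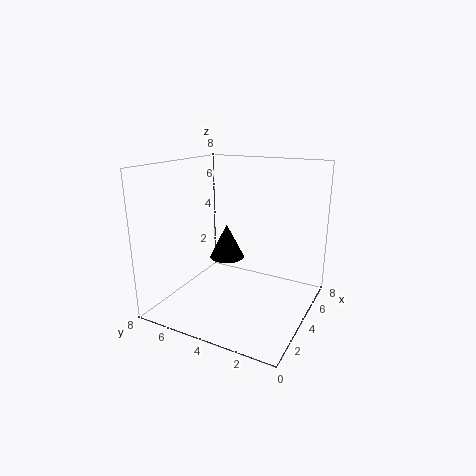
pos_x = 4.5
pos_y = 5
pos_z = 2.5
height = 2
color = 'black'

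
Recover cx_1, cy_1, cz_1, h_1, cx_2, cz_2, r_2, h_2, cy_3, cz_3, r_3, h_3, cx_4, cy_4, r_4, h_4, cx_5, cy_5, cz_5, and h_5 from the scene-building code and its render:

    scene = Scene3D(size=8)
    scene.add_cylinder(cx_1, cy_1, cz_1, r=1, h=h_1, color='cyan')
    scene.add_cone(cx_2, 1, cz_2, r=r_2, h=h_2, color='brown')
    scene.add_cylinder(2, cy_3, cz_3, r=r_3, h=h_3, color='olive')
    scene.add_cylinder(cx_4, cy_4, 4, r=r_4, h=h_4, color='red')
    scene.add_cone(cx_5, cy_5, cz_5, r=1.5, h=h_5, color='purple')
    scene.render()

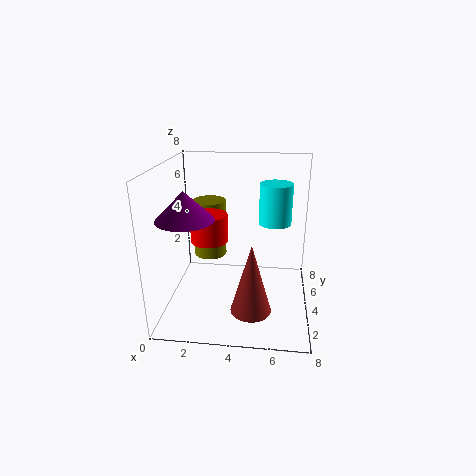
cx_1 = 6; cy_1 = 6.5; cz_1 = 4; h_1 = 2.5; cx_2 = 5; cz_2 = 1.5; r_2 = 1; h_2 = 3.5; cy_3 = 6; cz_3 = 2; r_3 = 1; h_3 = 3.5; cx_4 = 2.5; cy_4 = 3.5; r_4 = 1; h_4 = 1.5; cx_5 = 1.5; cy_5 = 2.5; cz_5 = 5.5; h_5 = 1.5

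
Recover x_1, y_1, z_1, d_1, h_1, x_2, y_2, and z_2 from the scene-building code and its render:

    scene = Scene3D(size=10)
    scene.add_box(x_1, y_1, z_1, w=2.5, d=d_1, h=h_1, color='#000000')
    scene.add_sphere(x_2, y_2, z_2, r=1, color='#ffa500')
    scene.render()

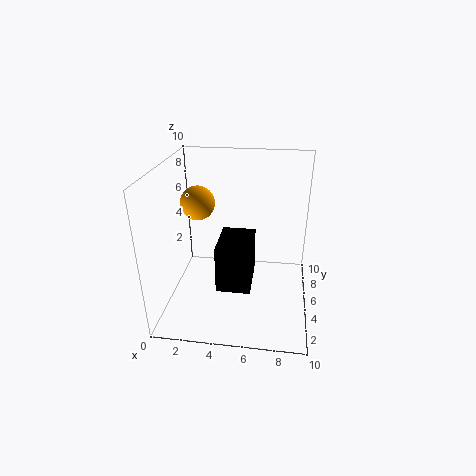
x_1 = 3.5; y_1 = 4; z_1 = 1; d_1 = 3.5; h_1 = 3.5; x_2 = 3; y_2 = 2.5; z_2 = 8.5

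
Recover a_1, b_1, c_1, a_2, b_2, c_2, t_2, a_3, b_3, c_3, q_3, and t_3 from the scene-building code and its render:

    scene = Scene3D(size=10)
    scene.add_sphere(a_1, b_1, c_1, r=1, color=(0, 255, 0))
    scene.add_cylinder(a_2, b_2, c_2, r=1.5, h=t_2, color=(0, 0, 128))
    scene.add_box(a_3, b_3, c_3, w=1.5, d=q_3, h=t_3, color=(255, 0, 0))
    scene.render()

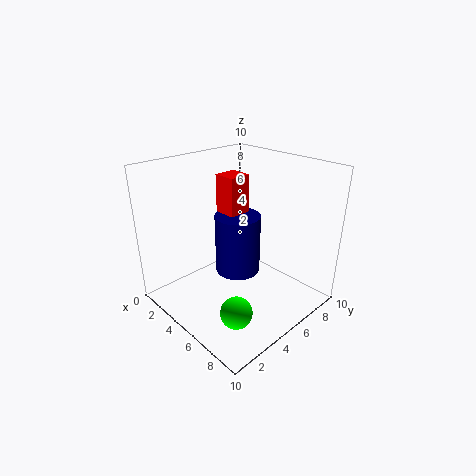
a_1 = 8
b_1 = 2
c_1 = 2
a_2 = 5.5
b_2 = 4.5
c_2 = 3
t_2 = 4
a_3 = 4
b_3 = 4
c_3 = 7
q_3 = 1.5
t_3 = 2.5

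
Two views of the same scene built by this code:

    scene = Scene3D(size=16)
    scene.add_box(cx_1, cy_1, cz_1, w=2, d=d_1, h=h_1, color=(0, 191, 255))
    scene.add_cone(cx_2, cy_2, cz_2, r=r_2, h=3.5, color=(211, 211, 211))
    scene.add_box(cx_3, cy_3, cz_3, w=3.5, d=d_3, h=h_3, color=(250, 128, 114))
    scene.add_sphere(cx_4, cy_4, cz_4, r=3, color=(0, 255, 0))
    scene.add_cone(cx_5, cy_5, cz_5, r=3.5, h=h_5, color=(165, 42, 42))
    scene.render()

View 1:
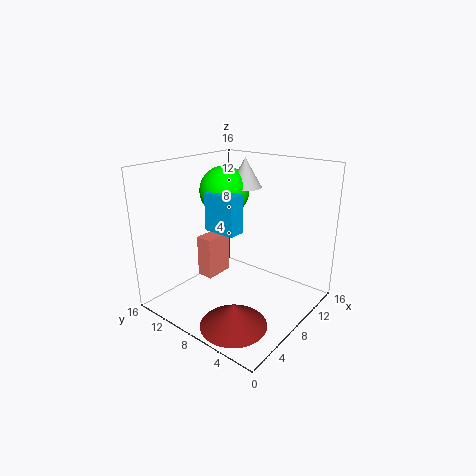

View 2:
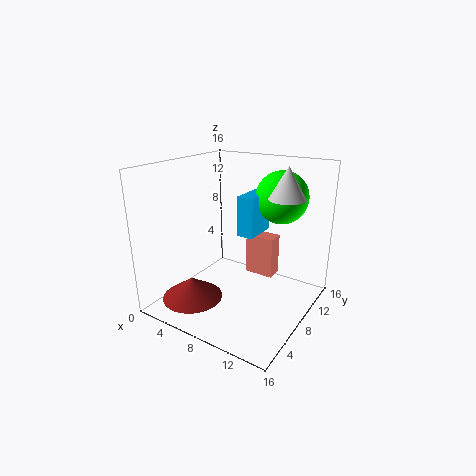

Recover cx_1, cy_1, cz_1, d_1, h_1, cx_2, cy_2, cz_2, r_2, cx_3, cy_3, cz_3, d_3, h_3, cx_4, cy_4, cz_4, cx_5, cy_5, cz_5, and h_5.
cx_1 = 7.5
cy_1 = 8.5
cz_1 = 8
d_1 = 4
h_1 = 4.5
cx_2 = 12.5
cy_2 = 10.5
cz_2 = 12.5
r_2 = 2
cx_3 = 7
cy_3 = 11.5
cz_3 = 2
d_3 = 2
h_3 = 5
cx_4 = 11
cy_4 = 12.5
cz_4 = 12
cx_5 = 3.5
cy_5 = 5
cz_5 = 0.5
h_5 = 2.5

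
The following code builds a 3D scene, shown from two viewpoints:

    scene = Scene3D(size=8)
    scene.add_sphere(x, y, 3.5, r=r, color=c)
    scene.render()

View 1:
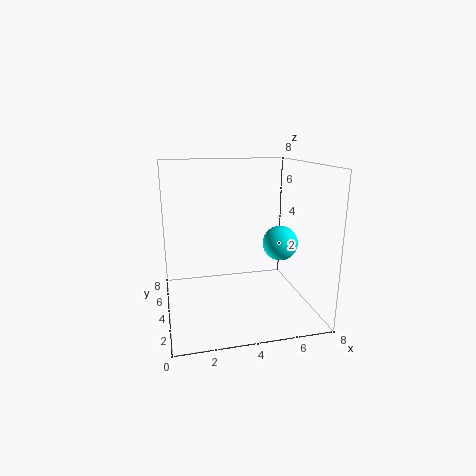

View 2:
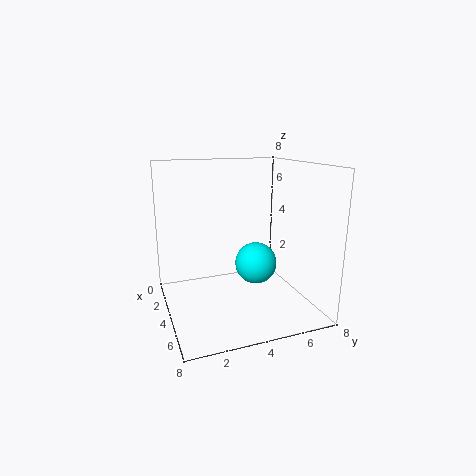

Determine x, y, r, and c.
x = 6.5
y = 4
r = 1
c = 'cyan'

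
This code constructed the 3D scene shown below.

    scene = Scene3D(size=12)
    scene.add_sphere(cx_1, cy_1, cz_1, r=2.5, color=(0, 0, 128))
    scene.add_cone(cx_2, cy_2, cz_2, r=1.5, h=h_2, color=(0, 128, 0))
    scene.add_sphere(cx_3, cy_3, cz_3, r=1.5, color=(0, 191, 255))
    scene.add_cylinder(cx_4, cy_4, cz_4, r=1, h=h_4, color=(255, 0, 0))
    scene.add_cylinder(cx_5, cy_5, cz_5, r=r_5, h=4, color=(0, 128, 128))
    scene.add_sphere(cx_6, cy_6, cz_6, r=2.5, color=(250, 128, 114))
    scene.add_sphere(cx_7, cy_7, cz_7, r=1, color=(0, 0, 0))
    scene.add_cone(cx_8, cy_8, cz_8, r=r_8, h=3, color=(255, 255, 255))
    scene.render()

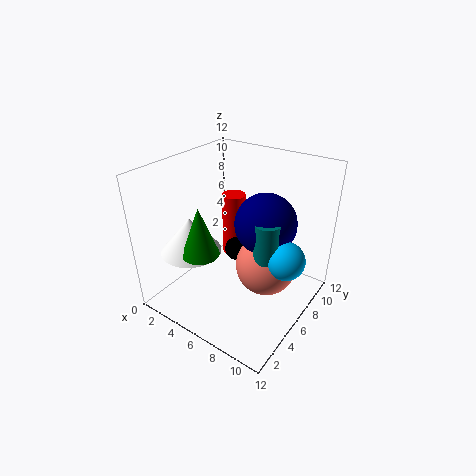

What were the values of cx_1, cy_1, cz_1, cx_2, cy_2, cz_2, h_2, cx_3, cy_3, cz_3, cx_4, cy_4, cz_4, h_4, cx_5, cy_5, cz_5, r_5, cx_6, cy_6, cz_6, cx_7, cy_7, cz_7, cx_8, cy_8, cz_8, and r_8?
cx_1 = 8
cy_1 = 7
cz_1 = 7.5
cx_2 = 4.5
cy_2 = 3
cz_2 = 5.5
h_2 = 4
cx_3 = 10.5
cy_3 = 6
cz_3 = 5.5
cx_4 = 4.5
cy_4 = 7.5
cz_4 = 3.5
h_4 = 5.5
cx_5 = 9
cy_5 = 5.5
cz_5 = 4.5
r_5 = 1
cx_6 = 8.5
cy_6 = 6.5
cz_6 = 4
cx_7 = 5.5
cy_7 = 6.5
cz_7 = 4.5
cx_8 = 3
cy_8 = 3.5
cz_8 = 5
r_8 = 2.5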